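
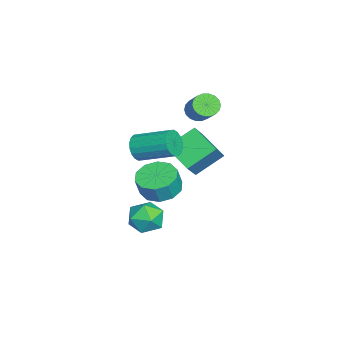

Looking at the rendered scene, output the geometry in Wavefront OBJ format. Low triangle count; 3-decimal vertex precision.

v 1.294 0.083 1.333
v 1.674 -0.247 1.89
v 2.086 1.468 2.623
v 1.706 1.797 2.067
v 1.908 -0.203 1.656
v 2.32 1.512 2.389
v 2.02 -0.102 1.358
v 2.432 1.612 2.091
v 1.989 0.035 1.055
v 2.401 1.749 1.789
v 1.82 0.181 0.808
v 2.232 1.896 1.541
v 1.547 0.308 0.664
v 1.959 2.023 1.397
v 1.223 0.39 0.653
v 1.635 2.105 1.386
v 0.914 0.412 0.777
v 1.326 2.127 1.51
v 0.68 0.368 1.011
v 1.092 2.083 1.744
v 0.568 0.268 1.309
v 0.98 1.982 2.042
v 0.599 0.131 1.611
v 1.011 1.845 2.345
v 0.768 -0.016 1.859
v 1.18 1.699 2.592
v 1.041 -0.143 2.003
v 1.453 1.572 2.736
v 1.365 -0.225 2.014
v 1.777 1.49 2.747
v 0.109 0.952 -4.135
v 1.088 1.12 -4.244
v 0.432 -0.46 -3.416
v 1.411 -0.292 -3.525
v 0.877 0.264 -2.89
v 0.677 1.136 -3.334
v 0.843 -0.476 -4.326
v 0.643 0.396 -4.77
v 1.541 0.237 -4.363
v 1.562 0.694 -3.475
v -0.042 -0.034 -4.185
v -0.021 0.423 -3.297
v 1.611 1.178 -1.079
v 2.377 1.825 -1.203
v 2.695 1.648 -0.165
v 1.929 1.002 -0.041
v 1.884 2.147 -0.997
v 2.201 1.971 0.041
v 1.287 2.1 -0.823
v 1.604 1.923 0.215
v 0.813 1.7 -0.746
v 1.13 1.523 0.292
v 0.645 1.101 -0.797
v 0.962 0.925 0.241
v 0.845 0.532 -0.955
v 1.163 0.355 0.083
v 1.339 0.209 -1.161
v 1.656 0.033 -0.123
v 1.936 0.257 -1.335
v 2.253 0.08 -0.297
v 2.41 0.657 -1.412
v 2.727 0.48 -0.374
v 2.578 1.255 -1.361
v 2.895 1.079 -0.323
v -0.978 2.429 -1.844
v -2.072 1.273 -1.167
v -1.697 3.68 -0.871
v -2.792 2.523 -0.194
v -0.048 2.157 -0.806
v -1.143 1 -0.129
v -0.768 3.407 0.167
v -1.862 2.251 0.844
v -2.925 2.286 1.425
v -2.438 1.961 1.08
v -1.327 2.49 2.149
v -1.815 2.814 2.495
v -2.443 2.234 0.949
v -1.332 2.763 2.019
v -2.543 2.517 0.913
v -1.432 3.046 1.982
v -2.719 2.754 0.978
v -1.608 3.283 2.048
v -2.935 2.899 1.132
v -1.825 3.428 2.201
v -3.15 2.922 1.344
v -2.04 3.451 2.413
v -3.321 2.819 1.572
v -2.21 3.348 2.641
v -3.413 2.61 1.771
v -2.302 3.139 2.84
v -3.408 2.337 1.901
v -2.297 2.866 2.971
v -3.308 2.054 1.938
v -2.197 2.583 3.007
v -3.132 1.817 1.872
v -2.021 2.346 2.942
v -2.915 1.672 1.719
v -1.805 2.201 2.788
v -2.7 1.649 1.507
v -1.59 2.178 2.576
v -2.53 1.752 1.279
v -1.419 2.281 2.348
f 2 1 5
f 2 5 3
f 3 5 6
f 3 6 4
f 5 1 7
f 5 7 6
f 6 7 8
f 6 8 4
f 7 1 9
f 7 9 8
f 8 9 10
f 8 10 4
f 9 1 11
f 9 11 10
f 10 11 12
f 10 12 4
f 11 1 13
f 11 13 12
f 12 13 14
f 12 14 4
f 13 1 15
f 13 15 14
f 14 15 16
f 14 16 4
f 15 1 17
f 15 17 16
f 16 17 18
f 16 18 4
f 17 1 19
f 17 19 18
f 18 19 20
f 18 20 4
f 19 1 21
f 19 21 20
f 20 21 22
f 20 22 4
f 21 1 23
f 21 23 22
f 22 23 24
f 22 24 4
f 23 1 25
f 23 25 24
f 24 25 26
f 24 26 4
f 25 1 27
f 25 27 26
f 26 27 28
f 26 28 4
f 27 1 29
f 27 29 28
f 28 29 30
f 28 30 4
f 29 1 2
f 29 2 30
f 30 2 3
f 30 3 4
f 31 42 36
f 31 36 32
f 31 32 38
f 31 38 41
f 31 41 42
f 32 36 40
f 36 42 35
f 42 41 33
f 41 38 37
f 38 32 39
f 34 40 35
f 34 35 33
f 34 33 37
f 34 37 39
f 34 39 40
f 35 40 36
f 33 35 42
f 37 33 41
f 39 37 38
f 40 39 32
f 44 43 47
f 44 47 45
f 45 47 48
f 45 48 46
f 47 43 49
f 47 49 48
f 48 49 50
f 48 50 46
f 49 43 51
f 49 51 50
f 50 51 52
f 50 52 46
f 51 43 53
f 51 53 52
f 52 53 54
f 52 54 46
f 53 43 55
f 53 55 54
f 54 55 56
f 54 56 46
f 55 43 57
f 55 57 56
f 56 57 58
f 56 58 46
f 57 43 59
f 57 59 58
f 58 59 60
f 58 60 46
f 59 43 61
f 59 61 60
f 60 61 62
f 60 62 46
f 61 43 63
f 61 63 62
f 62 63 64
f 62 64 46
f 63 43 44
f 63 44 64
f 64 44 45
f 64 45 46
f 66 68 65
f 69 66 65
f 65 68 67
f 67 69 65
f 66 72 68
f 70 66 69
f 70 72 66
f 68 72 67
f 71 69 67
f 67 72 71
f 71 70 69
f 72 70 71
f 74 73 77
f 74 77 75
f 75 77 78
f 75 78 76
f 77 73 79
f 77 79 78
f 78 79 80
f 78 80 76
f 79 73 81
f 79 81 80
f 80 81 82
f 80 82 76
f 81 73 83
f 81 83 82
f 82 83 84
f 82 84 76
f 83 73 85
f 83 85 84
f 84 85 86
f 84 86 76
f 85 73 87
f 85 87 86
f 86 87 88
f 86 88 76
f 87 73 89
f 87 89 88
f 88 89 90
f 88 90 76
f 89 73 91
f 89 91 90
f 90 91 92
f 90 92 76
f 91 73 93
f 91 93 92
f 92 93 94
f 92 94 76
f 93 73 95
f 93 95 94
f 94 95 96
f 94 96 76
f 95 73 97
f 95 97 96
f 96 97 98
f 96 98 76
f 97 73 99
f 97 99 98
f 98 99 100
f 98 100 76
f 99 73 101
f 99 101 100
f 100 101 102
f 100 102 76
f 101 73 74
f 101 74 102
f 102 74 75
f 102 75 76



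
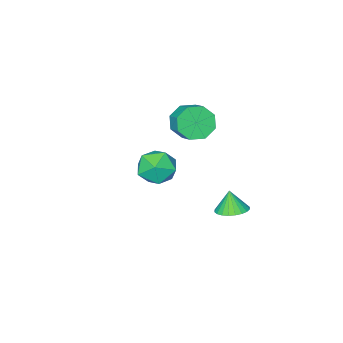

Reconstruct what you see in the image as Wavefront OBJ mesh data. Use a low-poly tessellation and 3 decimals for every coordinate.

v 2.94 1.223 2.637
v 3.465 1.595 1.779
v 4.435 0.645 3.301
v 4.96 1.017 2.443
v 4.528 1.702 3.146
v 3.604 2.059 2.736
v 4.296 0.181 2.344
v 3.372 0.538 1.934
v 4.303 0.951 1.598
v 4.447 1.891 2.094
v 3.453 0.349 2.986
v 3.597 1.289 3.482
v -1.99 -3.846 0.178
v -1.206 -4.38 0.629
v -0.867 -3.388 1.213
v -1.65 -2.854 0.762
v -0.988 -4.043 -0.068
v -0.649 -3.052 0.517
v -1.357 -3.591 -0.621
v -1.018 -2.6 -0.036
v -2.096 -3.289 -0.706
v -1.757 -2.297 -0.121
v -2.773 -3.312 -0.273
v -2.434 -2.32 0.311
v -2.991 -3.648 0.423
v -2.652 -2.657 1.008
v -2.622 -4.1 0.976
v -2.283 -3.109 1.561
v -1.883 -4.403 1.061
v -1.544 -3.411 1.646
v -1.375 0.22 -3.729
v -0.513 0.11 -3.694
v -1.465 -0.12 -2.571
v -0.542 0.435 -3.601
v -0.698 0.727 -3.527
v -0.957 0.942 -3.484
v -1.279 1.048 -3.479
v -1.617 1.027 -3.511
v -1.917 0.883 -3.577
v -2.135 0.638 -3.665
v -2.237 0.33 -3.764
v -2.208 0.005 -3.857
v -2.052 -0.288 -3.93
v -1.793 -0.503 -3.973
v -1.471 -0.608 -3.979
v -1.133 -0.587 -3.947
v -0.833 -0.443 -3.881
v -0.615 -0.199 -3.793
f 1 12 6
f 1 6 2
f 1 2 8
f 1 8 11
f 1 11 12
f 2 6 10
f 6 12 5
f 12 11 3
f 11 8 7
f 8 2 9
f 4 10 5
f 4 5 3
f 4 3 7
f 4 7 9
f 4 9 10
f 5 10 6
f 3 5 12
f 7 3 11
f 9 7 8
f 10 9 2
f 14 13 17
f 14 17 15
f 15 17 18
f 15 18 16
f 17 13 19
f 17 19 18
f 18 19 20
f 18 20 16
f 19 13 21
f 19 21 20
f 20 21 22
f 20 22 16
f 21 13 23
f 21 23 22
f 22 23 24
f 22 24 16
f 23 13 25
f 23 25 24
f 24 25 26
f 24 26 16
f 25 13 27
f 25 27 26
f 26 27 28
f 26 28 16
f 27 13 29
f 27 29 28
f 28 29 30
f 28 30 16
f 29 13 14
f 29 14 30
f 30 14 15
f 30 15 16
f 32 31 34
f 32 34 33
f 34 31 35
f 34 35 33
f 35 31 36
f 35 36 33
f 36 31 37
f 36 37 33
f 37 31 38
f 37 38 33
f 38 31 39
f 38 39 33
f 39 31 40
f 39 40 33
f 40 31 41
f 40 41 33
f 41 31 42
f 41 42 33
f 42 31 43
f 42 43 33
f 43 31 44
f 43 44 33
f 44 31 45
f 44 45 33
f 45 31 46
f 45 46 33
f 46 31 47
f 46 47 33
f 47 31 48
f 47 48 33
f 48 31 32
f 48 32 33



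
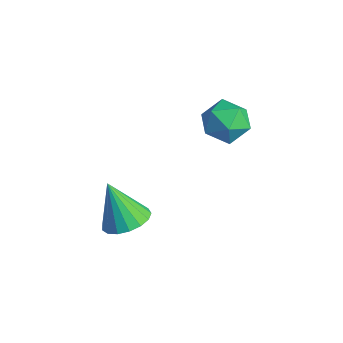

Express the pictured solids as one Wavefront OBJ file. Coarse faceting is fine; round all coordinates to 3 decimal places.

v -1.299 2.587 -0.368
v -0.296 2.101 -0.52
v -2.104 0.959 -0.48
v -1.101 0.473 -0.632
v -1.363 0.922 0.366
v -0.865 1.929 0.435
v -1.535 1.131 -1.435
v -1.037 2.138 -1.366
v -0.442 1.201 -1.18
v -0.335 1.072 -0.067
v -2.065 1.988 -0.933
v -1.958 1.859 0.18
v -1.402 -3.059 -4.738
v -0.49 -3.472 -4.39
v -2.278 -3.381 -2.822
v -0.447 -2.977 -4.287
v -0.622 -2.501 -4.287
v -0.976 -2.153 -4.391
v -1.428 -2.012 -4.573
v -1.874 -2.111 -4.794
v -2.212 -2.428 -5.001
v -2.365 -2.889 -5.149
v -2.297 -3.389 -5.202
v -2.024 -3.813 -5.148
v -1.609 -4.065 -5.001
v -1.147 -4.086 -4.793
v -0.743 -3.872 -4.573
f 1 12 6
f 1 6 2
f 1 2 8
f 1 8 11
f 1 11 12
f 2 6 10
f 6 12 5
f 12 11 3
f 11 8 7
f 8 2 9
f 4 10 5
f 4 5 3
f 4 3 7
f 4 7 9
f 4 9 10
f 5 10 6
f 3 5 12
f 7 3 11
f 9 7 8
f 10 9 2
f 14 13 16
f 14 16 15
f 16 13 17
f 16 17 15
f 17 13 18
f 17 18 15
f 18 13 19
f 18 19 15
f 19 13 20
f 19 20 15
f 20 13 21
f 20 21 15
f 21 13 22
f 21 22 15
f 22 13 23
f 22 23 15
f 23 13 24
f 23 24 15
f 24 13 25
f 24 25 15
f 25 13 26
f 25 26 15
f 26 13 27
f 26 27 15
f 27 13 14
f 27 14 15



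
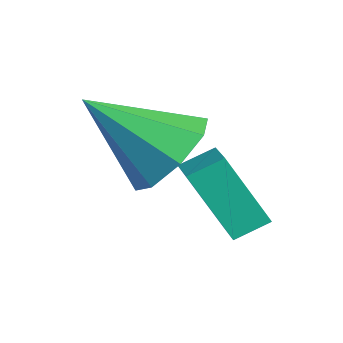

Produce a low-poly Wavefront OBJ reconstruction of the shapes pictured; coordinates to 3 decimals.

v -0.389 2.081 0.396
v 0.445 1.465 0.092
v -1.031 0.539 1.764
v 0.63 1.955 0.732
v 0.219 2.519 1.175
v -0.548 2.827 1.161
v -1.222 2.698 0.7
v -1.407 2.208 0.06
v -0.996 1.644 -0.383
v -0.229 1.336 -0.369
v 0.685 2.043 0.426
v 0.673 2.78 0.786
v -0.192 2.138 0.202
v -0.204 2.875 0.561
v 1.164 2.805 -1.121
v 1.152 3.542 -0.762
v 0.287 2.9 -1.346
v 0.275 3.637 -0.986
f 2 1 4
f 2 4 3
f 4 1 5
f 4 5 3
f 5 1 6
f 5 6 3
f 6 1 7
f 6 7 3
f 7 1 8
f 7 8 3
f 8 1 9
f 8 9 3
f 9 1 10
f 9 10 3
f 10 1 2
f 10 2 3
f 12 14 11
f 15 12 11
f 11 14 13
f 13 15 11
f 12 18 14
f 16 12 15
f 16 18 12
f 14 18 13
f 17 15 13
f 13 18 17
f 17 16 15
f 18 16 17



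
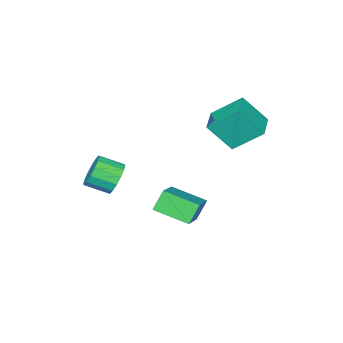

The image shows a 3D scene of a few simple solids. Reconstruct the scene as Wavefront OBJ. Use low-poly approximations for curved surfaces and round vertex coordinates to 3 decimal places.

v -0.012 -1.907 -2.73
v -0.693 -1.842 -1.684
v -0.71 -0.175 -3.292
v -1.391 -0.11 -2.246
v 1.611 -0.93 -1.734
v 0.93 -0.865 -0.688
v 0.913 0.802 -2.296
v 0.232 0.867 -1.25
v 2.625 -2.288 0.351
v 3.326 -2.086 -0.257
v 4.076 -3.071 0.281
v 3.375 -3.272 0.889
v 3.414 -1.804 0.136
v 4.164 -2.789 0.674
v 3.29 -1.652 0.587
v 4.04 -2.637 1.125
v 2.988 -1.67 0.975
v 3.739 -2.655 1.513
v 2.589 -1.853 1.195
v 3.339 -2.838 1.733
v 2.199 -2.153 1.19
v 2.95 -3.138 1.728
v 1.924 -2.489 0.959
v 2.674 -3.474 1.497
v 1.836 -2.771 0.566
v 2.586 -3.756 1.104
v 1.96 -2.923 0.115
v 2.71 -3.908 0.653
v 2.261 -2.905 -0.273
v 3.012 -3.89 0.265
v 2.661 -2.722 -0.493
v 3.411 -3.707 0.045
v 3.05 -2.422 -0.488
v 3.801 -3.407 0.05
v -3.094 0.228 1.864
v -3.909 1.539 3.167
v -1.859 1.059 1.801
v -2.674 2.37 3.103
v -2.346 -0.77 3.337
v -3.161 0.541 4.639
v -1.111 0.061 3.273
v -1.926 1.372 4.576
f 2 4 1
f 5 2 1
f 1 4 3
f 3 5 1
f 2 8 4
f 6 2 5
f 6 8 2
f 4 8 3
f 7 5 3
f 3 8 7
f 7 6 5
f 8 6 7
f 10 9 13
f 10 13 11
f 11 13 14
f 11 14 12
f 13 9 15
f 13 15 14
f 14 15 16
f 14 16 12
f 15 9 17
f 15 17 16
f 16 17 18
f 16 18 12
f 17 9 19
f 17 19 18
f 18 19 20
f 18 20 12
f 19 9 21
f 19 21 20
f 20 21 22
f 20 22 12
f 21 9 23
f 21 23 22
f 22 23 24
f 22 24 12
f 23 9 25
f 23 25 24
f 24 25 26
f 24 26 12
f 25 9 27
f 25 27 26
f 26 27 28
f 26 28 12
f 27 9 29
f 27 29 28
f 28 29 30
f 28 30 12
f 29 9 31
f 29 31 30
f 30 31 32
f 30 32 12
f 31 9 33
f 31 33 32
f 32 33 34
f 32 34 12
f 33 9 10
f 33 10 34
f 34 10 11
f 34 11 12
f 36 38 35
f 39 36 35
f 35 38 37
f 37 39 35
f 36 42 38
f 40 36 39
f 40 42 36
f 38 42 37
f 41 39 37
f 37 42 41
f 41 40 39
f 42 40 41



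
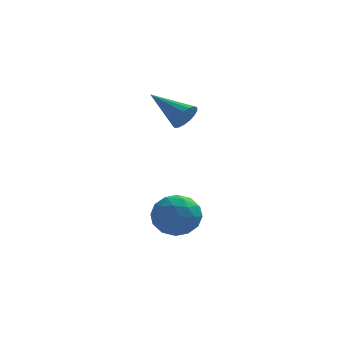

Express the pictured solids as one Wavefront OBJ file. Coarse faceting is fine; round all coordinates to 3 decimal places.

v 2.228 -0.11 -3.854
v 3.024 -0.257 -3.834
v 2.056 -0.903 -2.826
v 2.852 -1.05 -2.806
v 2.57 -0.317 -2.607
v 2.676 0.173 -3.242
v 2.404 -1.333 -3.418
v 2.51 -0.843 -4.053
v 3.133 -1.012 -3.564
v 3.235 -0.385 -3.063
v 1.845 -0.775 -3.597
v 1.947 -0.148 -3.096
v 2.641 -0.114 -3.934
v 2.439 -1.046 -2.726
v 2.273 -0.616 -2.609
v 2.741 -0.702 -2.597
v 2.437 0.139 -3.587
v 2.905 0.053 -3.575
v 2.638 0.017 -2.853
v 2.175 -1.213 -3.085
v 2.643 -1.299 -3.073
v 2.339 -0.458 -4.063
v 2.807 -0.544 -4.051
v 2.442 -1.177 -3.807
v 3.173 -0.644 -3.764
v 3.072 -1.11 -3.16
v 2.808 -1.277 -3.519
v 2.871 -0.988 -3.893
v 3.233 -0.275 -3.469
v 3.132 -0.741 -2.865
v 2.966 -0.311 -2.748
v 3.029 -0.023 -3.122
v 3.297 -0.719 -3.311
v 1.948 -0.419 -3.795
v 1.847 -0.885 -3.191
v 2.051 -1.137 -3.538
v 2.114 -0.849 -3.912
v 2.008 -0.05 -3.5
v 1.907 -0.516 -2.896
v 2.209 -0.172 -2.767
v 2.272 0.117 -3.141
v 1.783 -0.441 -3.349
v 2.821 0.56 0.217
v 3.079 0.526 0.667
v 1.799 1.36 0.863
v 3.172 0.731 0.56
v 3.184 0.897 0.375
v 3.113 0.985 0.153
v 2.976 0.976 -0.054
v 2.802 0.872 -0.199
v 2.633 0.696 -0.249
v 2.507 0.489 -0.192
v 2.453 0.298 -0.041
v 2.483 0.168 0.168
v 2.591 0.127 0.389
v 2.751 0.185 0.57
v 2.928 0.329 0.671
f 1 38 17
f 38 12 41
f 17 41 6
f 38 41 17
f 1 17 13
f 17 6 18
f 13 18 2
f 17 18 13
f 1 13 22
f 13 2 23
f 22 23 8
f 13 23 22
f 1 22 34
f 22 8 37
f 34 37 11
f 22 37 34
f 1 34 38
f 34 11 42
f 38 42 12
f 34 42 38
f 2 18 29
f 18 6 32
f 29 32 10
f 18 32 29
f 6 41 19
f 41 12 40
f 19 40 5
f 41 40 19
f 12 42 39
f 42 11 35
f 39 35 3
f 42 35 39
f 11 37 36
f 37 8 24
f 36 24 7
f 37 24 36
f 8 23 28
f 23 2 25
f 28 25 9
f 23 25 28
f 4 30 16
f 30 10 31
f 16 31 5
f 30 31 16
f 4 16 14
f 16 5 15
f 14 15 3
f 16 15 14
f 4 14 21
f 14 3 20
f 21 20 7
f 14 20 21
f 4 21 26
f 21 7 27
f 26 27 9
f 21 27 26
f 4 26 30
f 26 9 33
f 30 33 10
f 26 33 30
f 5 31 19
f 31 10 32
f 19 32 6
f 31 32 19
f 3 15 39
f 15 5 40
f 39 40 12
f 15 40 39
f 7 20 36
f 20 3 35
f 36 35 11
f 20 35 36
f 9 27 28
f 27 7 24
f 28 24 8
f 27 24 28
f 10 33 29
f 33 9 25
f 29 25 2
f 33 25 29
f 44 43 46
f 44 46 45
f 46 43 47
f 46 47 45
f 47 43 48
f 47 48 45
f 48 43 49
f 48 49 45
f 49 43 50
f 49 50 45
f 50 43 51
f 50 51 45
f 51 43 52
f 51 52 45
f 52 43 53
f 52 53 45
f 53 43 54
f 53 54 45
f 54 43 55
f 54 55 45
f 55 43 56
f 55 56 45
f 56 43 57
f 56 57 45
f 57 43 44
f 57 44 45



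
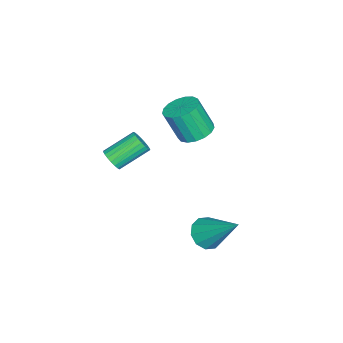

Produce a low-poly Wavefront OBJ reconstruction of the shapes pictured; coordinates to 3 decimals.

v -0.436 -4.059 -1.015
v -0.189 -3.633 -1.282
v -1.037 -2.635 -0.471
v -1.284 -3.061 -0.205
v -0.372 -3.676 -1.419
v -1.22 -2.679 -0.609
v -0.566 -3.786 -1.487
v -1.414 -2.788 -0.676
v -0.738 -3.943 -1.473
v -1.585 -2.945 -0.662
v -0.857 -4.12 -1.38
v -1.705 -3.122 -0.569
v -0.903 -4.287 -1.224
v -1.751 -3.289 -0.413
v -0.869 -4.414 -1.032
v -1.717 -3.416 -0.221
v -0.76 -4.479 -0.837
v -1.608 -3.482 -0.026
v -0.595 -4.472 -0.673
v -1.443 -3.475 0.138
v -0.402 -4.394 -0.568
v -1.25 -3.396 0.243
v -0.216 -4.257 -0.54
v -1.063 -3.26 0.27
v -0.067 -4.087 -0.595
v -0.915 -3.089 0.216
v 0.018 -3.911 -0.723
v -0.83 -2.913 0.088
v 0.024 -3.761 -0.901
v -0.824 -2.763 -0.09
v -0.049 -3.663 -1.098
v -0.897 -2.665 -0.288
v 1.708 0.705 -2.462
v 2.012 1.152 -3.011
v 2.292 2.155 -0.958
v 1.556 1.277 -2.955
v 1.158 1.184 -2.711
v 0.97 0.908 -2.372
v 1.064 0.554 -2.067
v 1.404 0.258 -1.914
v 1.859 0.133 -1.97
v 2.257 0.226 -2.214
v 2.445 0.502 -2.553
v 2.351 0.855 -2.857
v -1.677 -0.886 0.672
v -1.036 -1.308 0.446
v -0.942 -1.936 1.881
v -1.583 -1.514 2.108
v -0.888 -0.981 0.579
v -0.794 -1.609 2.015
v -0.921 -0.632 0.734
v -0.827 -1.26 2.169
v -1.127 -0.341 0.874
v -1.033 -0.969 2.31
v -1.459 -0.176 0.969
v -1.365 -0.804 2.404
v -1.841 -0.173 0.995
v -1.747 -0.801 2.431
v -2.185 -0.333 0.947
v -2.091 -0.961 2.383
v -2.413 -0.62 0.837
v -2.319 -1.248 2.272
v -2.473 -0.968 0.688
v -2.379 -1.596 2.124
v -2.35 -1.297 0.536
v -2.256 -1.925 1.972
v -2.073 -1.532 0.415
v -1.979 -2.16 1.851
v -1.705 -1.619 0.353
v -1.611 -2.247 1.789
v -1.331 -1.538 0.364
v -1.237 -2.166 1.8
f 2 1 5
f 2 5 3
f 3 5 6
f 3 6 4
f 5 1 7
f 5 7 6
f 6 7 8
f 6 8 4
f 7 1 9
f 7 9 8
f 8 9 10
f 8 10 4
f 9 1 11
f 9 11 10
f 10 11 12
f 10 12 4
f 11 1 13
f 11 13 12
f 12 13 14
f 12 14 4
f 13 1 15
f 13 15 14
f 14 15 16
f 14 16 4
f 15 1 17
f 15 17 16
f 16 17 18
f 16 18 4
f 17 1 19
f 17 19 18
f 18 19 20
f 18 20 4
f 19 1 21
f 19 21 20
f 20 21 22
f 20 22 4
f 21 1 23
f 21 23 22
f 22 23 24
f 22 24 4
f 23 1 25
f 23 25 24
f 24 25 26
f 24 26 4
f 25 1 27
f 25 27 26
f 26 27 28
f 26 28 4
f 27 1 29
f 27 29 28
f 28 29 30
f 28 30 4
f 29 1 31
f 29 31 30
f 30 31 32
f 30 32 4
f 31 1 2
f 31 2 32
f 32 2 3
f 32 3 4
f 34 33 36
f 34 36 35
f 36 33 37
f 36 37 35
f 37 33 38
f 37 38 35
f 38 33 39
f 38 39 35
f 39 33 40
f 39 40 35
f 40 33 41
f 40 41 35
f 41 33 42
f 41 42 35
f 42 33 43
f 42 43 35
f 43 33 44
f 43 44 35
f 44 33 34
f 44 34 35
f 46 45 49
f 46 49 47
f 47 49 50
f 47 50 48
f 49 45 51
f 49 51 50
f 50 51 52
f 50 52 48
f 51 45 53
f 51 53 52
f 52 53 54
f 52 54 48
f 53 45 55
f 53 55 54
f 54 55 56
f 54 56 48
f 55 45 57
f 55 57 56
f 56 57 58
f 56 58 48
f 57 45 59
f 57 59 58
f 58 59 60
f 58 60 48
f 59 45 61
f 59 61 60
f 60 61 62
f 60 62 48
f 61 45 63
f 61 63 62
f 62 63 64
f 62 64 48
f 63 45 65
f 63 65 64
f 64 65 66
f 64 66 48
f 65 45 67
f 65 67 66
f 66 67 68
f 66 68 48
f 67 45 69
f 67 69 68
f 68 69 70
f 68 70 48
f 69 45 71
f 69 71 70
f 70 71 72
f 70 72 48
f 71 45 46
f 71 46 72
f 72 46 47
f 72 47 48



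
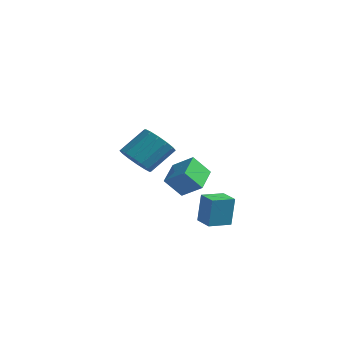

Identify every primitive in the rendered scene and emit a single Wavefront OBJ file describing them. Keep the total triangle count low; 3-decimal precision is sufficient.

v 1.204 -0.144 -1.68
v 1.286 0.039 0.059
v 1.653 1.089 -1.83
v 1.734 1.271 -0.091
v 2.266 -0.531 -1.689
v 2.347 -0.349 0.05
v 2.714 0.701 -1.839
v 2.796 0.884 -0.1
v -2.761 1.801 -0.545
v -1.529 2.029 0.28
v -3.411 3.254 0.024
v -2.179 3.482 0.849
v -2.141 2.518 -1.669
v -0.909 2.746 -0.844
v -2.791 3.971 -1.1
v -1.559 4.199 -0.275
v 0.12 -3.572 3.142
v 1.001 -4.073 3.326
v 1.481 -2.789 4.523
v 0.6 -2.288 4.338
v 1.113 -3.741 2.924
v 1.593 -2.456 4.121
v 0.958 -3.363 2.581
v 1.438 -2.079 3.778
v 0.579 -3.042 2.388
v 1.059 -1.757 3.584
v 0.077 -2.862 2.397
v 0.557 -1.578 3.593
v -0.413 -2.873 2.605
v 0.067 -1.589 3.802
v -0.761 -3.071 2.957
v -0.281 -1.787 4.154
v -0.873 -3.404 3.359
v -0.393 -2.119 4.556
v -0.718 -3.781 3.702
v -0.238 -2.497 4.899
v -0.339 -4.103 3.896
v 0.141 -2.818 5.092
v 0.163 -4.282 3.887
v 0.643 -2.998 5.083
v 0.653 -4.271 3.678
v 1.133 -2.987 4.875
f 2 4 1
f 5 2 1
f 1 4 3
f 3 5 1
f 2 8 4
f 6 2 5
f 6 8 2
f 4 8 3
f 7 5 3
f 3 8 7
f 7 6 5
f 8 6 7
f 10 12 9
f 13 10 9
f 9 12 11
f 11 13 9
f 10 16 12
f 14 10 13
f 14 16 10
f 12 16 11
f 15 13 11
f 11 16 15
f 15 14 13
f 16 14 15
f 18 17 21
f 18 21 19
f 19 21 22
f 19 22 20
f 21 17 23
f 21 23 22
f 22 23 24
f 22 24 20
f 23 17 25
f 23 25 24
f 24 25 26
f 24 26 20
f 25 17 27
f 25 27 26
f 26 27 28
f 26 28 20
f 27 17 29
f 27 29 28
f 28 29 30
f 28 30 20
f 29 17 31
f 29 31 30
f 30 31 32
f 30 32 20
f 31 17 33
f 31 33 32
f 32 33 34
f 32 34 20
f 33 17 35
f 33 35 34
f 34 35 36
f 34 36 20
f 35 17 37
f 35 37 36
f 36 37 38
f 36 38 20
f 37 17 39
f 37 39 38
f 38 39 40
f 38 40 20
f 39 17 41
f 39 41 40
f 40 41 42
f 40 42 20
f 41 17 18
f 41 18 42
f 42 18 19
f 42 19 20



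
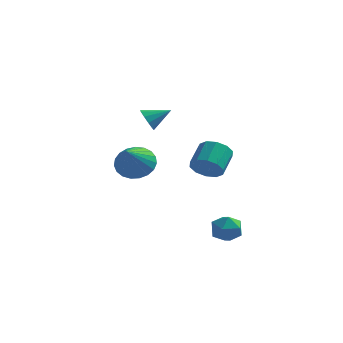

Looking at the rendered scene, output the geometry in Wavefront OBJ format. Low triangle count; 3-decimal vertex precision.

v -0.568 1.112 3.001
v -0.42 1.352 2.518
v 0.248 1.568 3.479
v -0.636 1.567 2.682
v -0.826 1.608 2.968
v -0.918 1.459 3.267
v -0.876 1.178 3.464
v -0.716 0.871 3.485
v -0.5 0.657 3.321
v -0.31 0.616 3.034
v -0.218 0.764 2.735
v -0.26 1.046 2.538
v 1.39 2.434 0.252
v 1.941 2.159 0.625
v 1.981 3.15 1.3
v 1.43 3.426 0.928
v 2.108 2.386 0.281
v 2.147 3.378 0.956
v 2.001 2.633 -0.074
v 2.04 3.624 0.601
v 1.66 2.803 -0.304
v 1.7 3.794 0.371
v 1.217 2.833 -0.322
v 1.256 3.824 0.353
v 0.839 2.71 -0.12
v 0.879 3.701 0.555
v 0.673 2.482 0.224
v 0.712 3.474 0.899
v 0.78 2.236 0.579
v 0.819 3.227 1.254
v 1.12 2.066 0.809
v 1.16 3.057 1.484
v 1.564 2.036 0.827
v 1.603 3.027 1.502
v 3.025 0.689 -2.097
v 3.466 0.514 -1.577
v 2.674 -0.394 -2.163
v 3.115 -0.569 -1.643
v 2.553 -0.165 -1.508
v 2.771 0.504 -1.467
v 3.369 -0.384 -2.273
v 3.587 0.285 -2.232
v 3.679 -0.149 -1.685
v 3.174 -0.014 -1.212
v 2.966 0.134 -2.528
v 2.461 0.269 -2.055
v -1.946 3.259 -0.138
v -1.447 3.747 0.397
v -1.774 1.881 0.958
v -1.782 3.81 0.528
v -2.146 3.777 0.544
v -2.476 3.655 0.442
v -2.714 3.464 0.24
v -2.819 3.238 -0.028
v -2.773 3.016 -0.315
v -2.584 2.835 -0.571
v -2.285 2.728 -0.753
v -1.927 2.713 -0.828
v -1.573 2.792 -0.784
v -1.283 2.952 -0.628
v -1.107 3.165 -0.388
v -1.077 3.395 -0.104
v -1.197 3.601 0.173
f 2 1 4
f 2 4 3
f 4 1 5
f 4 5 3
f 5 1 6
f 5 6 3
f 6 1 7
f 6 7 3
f 7 1 8
f 7 8 3
f 8 1 9
f 8 9 3
f 9 1 10
f 9 10 3
f 10 1 11
f 10 11 3
f 11 1 12
f 11 12 3
f 12 1 2
f 12 2 3
f 14 13 17
f 14 17 15
f 15 17 18
f 15 18 16
f 17 13 19
f 17 19 18
f 18 19 20
f 18 20 16
f 19 13 21
f 19 21 20
f 20 21 22
f 20 22 16
f 21 13 23
f 21 23 22
f 22 23 24
f 22 24 16
f 23 13 25
f 23 25 24
f 24 25 26
f 24 26 16
f 25 13 27
f 25 27 26
f 26 27 28
f 26 28 16
f 27 13 29
f 27 29 28
f 28 29 30
f 28 30 16
f 29 13 31
f 29 31 30
f 30 31 32
f 30 32 16
f 31 13 33
f 31 33 32
f 32 33 34
f 32 34 16
f 33 13 14
f 33 14 34
f 34 14 15
f 34 15 16
f 35 46 40
f 35 40 36
f 35 36 42
f 35 42 45
f 35 45 46
f 36 40 44
f 40 46 39
f 46 45 37
f 45 42 41
f 42 36 43
f 38 44 39
f 38 39 37
f 38 37 41
f 38 41 43
f 38 43 44
f 39 44 40
f 37 39 46
f 41 37 45
f 43 41 42
f 44 43 36
f 48 47 50
f 48 50 49
f 50 47 51
f 50 51 49
f 51 47 52
f 51 52 49
f 52 47 53
f 52 53 49
f 53 47 54
f 53 54 49
f 54 47 55
f 54 55 49
f 55 47 56
f 55 56 49
f 56 47 57
f 56 57 49
f 57 47 58
f 57 58 49
f 58 47 59
f 58 59 49
f 59 47 60
f 59 60 49
f 60 47 61
f 60 61 49
f 61 47 62
f 61 62 49
f 62 47 63
f 62 63 49
f 63 47 48
f 63 48 49



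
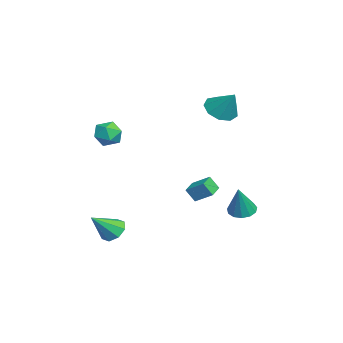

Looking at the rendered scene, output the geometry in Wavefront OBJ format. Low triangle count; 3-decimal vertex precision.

v 3.584 -3.028 -3.948
v 4.205 -3.231 -4.506
v 4.356 -4.172 -2.672
v 4.361 -2.711 -4.134
v 4.062 -2.376 -3.653
v 3.482 -2.423 -3.344
v 2.962 -2.824 -3.389
v 2.806 -3.344 -3.761
v 3.106 -3.679 -4.243
v 3.685 -3.632 -4.551
v -2.432 4.113 -4.893
v -1.638 4.074 -5.246
v -1.588 3.847 -2.967
v -1.721 4.547 -5.145
v -2.03 4.881 -4.963
v -2.467 4.972 -4.76
v -2.893 4.789 -4.598
v -3.172 4.392 -4.531
v -3.216 3.906 -4.578
v -3.012 3.486 -4.726
v -2.623 3.264 -4.926
v -2.174 3.312 -5.117
v -1.807 3.614 -5.236
v -0.384 1.763 -2.847
v -0.463 1.245 -2.031
v 0.059 2.73 -2.191
v -0.021 2.212 -1.374
v 0.641 1.388 -2.986
v 0.561 0.87 -2.169
v 1.083 2.355 -2.329
v 1.004 1.837 -1.513
v -2.498 -2.827 0.355
v -1.784 -3.347 0.773
v -3.576 -3.653 1.167
v -2.862 -4.173 1.585
v -2.973 -3.228 1.81
v -2.307 -2.718 1.308
v -3.053 -4.282 0.632
v -2.387 -3.772 0.13
v -2.127 -4.247 0.945
v -2.078 -3.595 1.672
v -3.282 -3.405 0.268
v -3.233 -2.753 0.995
v -3.476 2.893 2.639
v -2.816 3.407 1.941
v -2.604 3.647 4.021
v -3.412 3.83 2.087
v -4.038 3.815 2.491
v -4.402 3.368 2.964
v -4.332 2.699 3.286
v -3.863 2.121 3.304
v -3.212 1.903 3.012
v -2.685 2.149 2.545
v -2.529 2.743 2.122
f 2 1 4
f 2 4 3
f 4 1 5
f 4 5 3
f 5 1 6
f 5 6 3
f 6 1 7
f 6 7 3
f 7 1 8
f 7 8 3
f 8 1 9
f 8 9 3
f 9 1 10
f 9 10 3
f 10 1 2
f 10 2 3
f 12 11 14
f 12 14 13
f 14 11 15
f 14 15 13
f 15 11 16
f 15 16 13
f 16 11 17
f 16 17 13
f 17 11 18
f 17 18 13
f 18 11 19
f 18 19 13
f 19 11 20
f 19 20 13
f 20 11 21
f 20 21 13
f 21 11 22
f 21 22 13
f 22 11 23
f 22 23 13
f 23 11 12
f 23 12 13
f 25 27 24
f 28 25 24
f 24 27 26
f 26 28 24
f 25 31 27
f 29 25 28
f 29 31 25
f 27 31 26
f 30 28 26
f 26 31 30
f 30 29 28
f 31 29 30
f 32 43 37
f 32 37 33
f 32 33 39
f 32 39 42
f 32 42 43
f 33 37 41
f 37 43 36
f 43 42 34
f 42 39 38
f 39 33 40
f 35 41 36
f 35 36 34
f 35 34 38
f 35 38 40
f 35 40 41
f 36 41 37
f 34 36 43
f 38 34 42
f 40 38 39
f 41 40 33
f 45 44 47
f 45 47 46
f 47 44 48
f 47 48 46
f 48 44 49
f 48 49 46
f 49 44 50
f 49 50 46
f 50 44 51
f 50 51 46
f 51 44 52
f 51 52 46
f 52 44 53
f 52 53 46
f 53 44 54
f 53 54 46
f 54 44 45
f 54 45 46



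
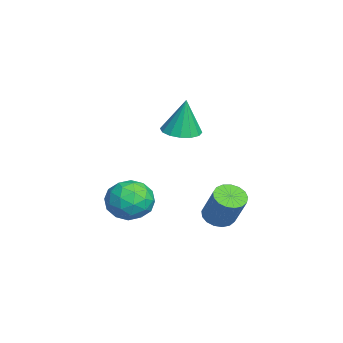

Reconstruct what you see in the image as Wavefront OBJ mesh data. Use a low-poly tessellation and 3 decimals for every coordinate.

v -0.223 -2.489 -2.534
v 0.493 -2.283 -1.705
v 1.047 -3.437 -3.395
v 1.763 -3.231 -2.566
v 0.89 -3.902 -2.394
v 0.105 -3.316 -1.862
v 1.435 -2.404 -3.238
v 0.65 -1.818 -2.706
v 1.518 -2.23 -2.14
v 1.18 -3.156 -1.618
v 0.36 -2.564 -3.482
v 0.022 -3.49 -2.96
v 0.023 -2.303 -2.044
v 1.517 -3.417 -3.056
v 1.003 -3.811 -2.955
v 1.424 -3.69 -2.467
v -0.205 -2.91 -2.137
v 0.216 -2.789 -1.649
v 0.449 -3.74 -2.054
v 1.324 -2.931 -3.451
v 1.745 -2.81 -2.963
v 0.116 -2.03 -2.633
v 0.537 -1.909 -2.145
v 1.091 -1.98 -3.046
v 1.046 -2.151 -1.812
v 1.793 -2.708 -2.318
v 1.601 -2.222 -2.713
v 1.139 -1.878 -2.401
v 0.848 -2.695 -1.506
v 1.595 -3.252 -2.012
v 1.082 -3.646 -1.911
v 0.62 -3.302 -1.598
v 1.451 -2.664 -1.761
v -0.055 -2.468 -3.088
v 0.692 -3.025 -3.594
v 0.92 -2.418 -3.502
v 0.458 -2.074 -3.189
v -0.253 -3.012 -2.782
v 0.494 -3.569 -3.288
v 0.401 -3.842 -2.699
v -0.061 -3.498 -2.387
v 0.089 -3.056 -3.339
v -0.537 0.902 -4.149
v -0.06 1.344 -4.541
v 0.815 1.781 -2.983
v 0.337 1.338 -2.591
v -0.332 1.568 -4.451
v 0.543 2.005 -2.893
v -0.652 1.639 -4.292
v 0.223 2.076 -2.733
v -0.945 1.541 -4.1
v -0.07 1.978 -2.541
v -1.144 1.297 -3.919
v -0.27 1.734 -2.361
v -1.205 0.962 -3.791
v -0.33 1.399 -2.233
v -1.113 0.613 -3.745
v -0.238 1.05 -2.187
v -0.889 0.33 -3.792
v -0.014 0.767 -2.233
v -0.584 0.178 -3.92
v 0.291 0.615 -2.362
v -0.269 0.192 -4.101
v 0.606 0.629 -2.543
v -0.015 0.369 -4.293
v 0.86 0.805 -2.735
v 0.119 0.667 -4.452
v 0.994 1.104 -2.893
v 0.103 1.019 -4.542
v 0.978 1.456 -2.983
v -1.139 -0.665 0.627
v -0.642 0.065 0.516
v -1.041 -0.455 2.433
v -1.077 0.216 0.521
v -1.528 0.132 0.555
v -1.875 -0.166 0.609
v -2.025 -0.598 0.667
v -1.937 -1.048 0.715
v -1.635 -1.395 0.739
v -1.201 -1.547 0.734
v -0.749 -1.462 0.699
v -0.402 -1.164 0.646
v -0.252 -0.732 0.588
v -0.34 -0.283 0.54
f 1 38 17
f 38 12 41
f 17 41 6
f 38 41 17
f 1 17 13
f 17 6 18
f 13 18 2
f 17 18 13
f 1 13 22
f 13 2 23
f 22 23 8
f 13 23 22
f 1 22 34
f 22 8 37
f 34 37 11
f 22 37 34
f 1 34 38
f 34 11 42
f 38 42 12
f 34 42 38
f 2 18 29
f 18 6 32
f 29 32 10
f 18 32 29
f 6 41 19
f 41 12 40
f 19 40 5
f 41 40 19
f 12 42 39
f 42 11 35
f 39 35 3
f 42 35 39
f 11 37 36
f 37 8 24
f 36 24 7
f 37 24 36
f 8 23 28
f 23 2 25
f 28 25 9
f 23 25 28
f 4 30 16
f 30 10 31
f 16 31 5
f 30 31 16
f 4 16 14
f 16 5 15
f 14 15 3
f 16 15 14
f 4 14 21
f 14 3 20
f 21 20 7
f 14 20 21
f 4 21 26
f 21 7 27
f 26 27 9
f 21 27 26
f 4 26 30
f 26 9 33
f 30 33 10
f 26 33 30
f 5 31 19
f 31 10 32
f 19 32 6
f 31 32 19
f 3 15 39
f 15 5 40
f 39 40 12
f 15 40 39
f 7 20 36
f 20 3 35
f 36 35 11
f 20 35 36
f 9 27 28
f 27 7 24
f 28 24 8
f 27 24 28
f 10 33 29
f 33 9 25
f 29 25 2
f 33 25 29
f 44 43 47
f 44 47 45
f 45 47 48
f 45 48 46
f 47 43 49
f 47 49 48
f 48 49 50
f 48 50 46
f 49 43 51
f 49 51 50
f 50 51 52
f 50 52 46
f 51 43 53
f 51 53 52
f 52 53 54
f 52 54 46
f 53 43 55
f 53 55 54
f 54 55 56
f 54 56 46
f 55 43 57
f 55 57 56
f 56 57 58
f 56 58 46
f 57 43 59
f 57 59 58
f 58 59 60
f 58 60 46
f 59 43 61
f 59 61 60
f 60 61 62
f 60 62 46
f 61 43 63
f 61 63 62
f 62 63 64
f 62 64 46
f 63 43 65
f 63 65 64
f 64 65 66
f 64 66 46
f 65 43 67
f 65 67 66
f 66 67 68
f 66 68 46
f 67 43 69
f 67 69 68
f 68 69 70
f 68 70 46
f 69 43 44
f 69 44 70
f 70 44 45
f 70 45 46
f 72 71 74
f 72 74 73
f 74 71 75
f 74 75 73
f 75 71 76
f 75 76 73
f 76 71 77
f 76 77 73
f 77 71 78
f 77 78 73
f 78 71 79
f 78 79 73
f 79 71 80
f 79 80 73
f 80 71 81
f 80 81 73
f 81 71 82
f 81 82 73
f 82 71 83
f 82 83 73
f 83 71 84
f 83 84 73
f 84 71 72
f 84 72 73



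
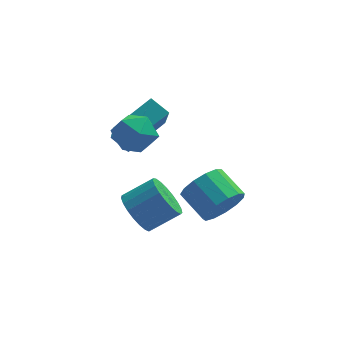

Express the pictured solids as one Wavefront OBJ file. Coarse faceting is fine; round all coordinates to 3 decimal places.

v -0.352 -1.807 -3.192
v 0.071 -1.356 -3.978
v 1.315 -1.122 -3.174
v 0.892 -1.573 -2.388
v -0.114 -1.037 -3.785
v 1.13 -0.803 -2.98
v -0.34 -0.852 -3.489
v 0.904 -0.618 -2.685
v -0.568 -0.832 -3.142
v 0.676 -0.598 -2.337
v -0.759 -0.981 -2.803
v 0.485 -0.746 -1.999
v -0.879 -1.272 -2.532
v 0.365 -1.038 -1.728
v -0.909 -1.656 -2.375
v 0.336 -1.422 -1.571
v -0.842 -2.066 -2.359
v 0.403 -1.832 -1.555
v -0.69 -2.431 -2.488
v 0.554 -2.197 -1.683
v -0.48 -2.689 -2.738
v 0.764 -2.454 -1.933
v -0.248 -2.794 -3.066
v 0.997 -2.559 -2.262
v -0.034 -2.728 -3.417
v 1.211 -2.494 -2.612
v 0.125 -2.503 -3.728
v 1.37 -2.269 -2.924
v 0.202 -2.158 -3.947
v 1.446 -1.924 -3.143
v 0.182 -1.752 -4.035
v 1.427 -1.518 -3.231
v -0.57 -0.241 -0.732
v -0.47 -1.456 0.777
v -1.241 0.293 -0.258
v -1.141 -0.922 1.251
v 0.921 0.902 0.089
v 1.021 -0.313 1.598
v 0.25 1.436 0.563
v 0.35 0.221 2.072
v 2.927 -3.53 -1.502
v 3.47 -3.609 -0.678
v 2.676 -2.568 -0.055
v 2.133 -2.49 -0.878
v 3.722 -3.227 -0.996
v 2.928 -2.186 -0.373
v 3.722 -2.94 -1.475
v 2.927 -1.899 -0.852
v 3.469 -2.842 -1.962
v 2.675 -1.801 -1.339
v 3.044 -2.961 -2.303
v 2.25 -1.92 -1.68
v 2.582 -3.262 -2.39
v 1.788 -2.221 -1.767
v 2.23 -3.648 -2.194
v 1.436 -2.607 -1.571
v 2.099 -3.996 -1.779
v 1.305 -2.955 -1.156
v 2.231 -4.197 -1.275
v 1.437 -3.156 -0.652
v 2.584 -4.186 -0.844
v 1.79 -3.145 -0.221
v 3.046 -3.967 -0.621
v 2.252 -2.926 0.002
v -0.527 -1.09 1.064
v 0.153 -1.786 0.796
v -0.853 -1.934 2.424
v -0.173 -2.63 2.156
v 0.13 -1.706 2.427
v 0.332 -1.185 1.586
v -1.032 -2.535 1.634
v -0.83 -2.014 0.793
v -0.159 -2.679 1.148
v 0.559 -2.167 1.638
v -1.259 -1.553 1.582
v -0.541 -1.041 2.072
f 2 1 5
f 2 5 3
f 3 5 6
f 3 6 4
f 5 1 7
f 5 7 6
f 6 7 8
f 6 8 4
f 7 1 9
f 7 9 8
f 8 9 10
f 8 10 4
f 9 1 11
f 9 11 10
f 10 11 12
f 10 12 4
f 11 1 13
f 11 13 12
f 12 13 14
f 12 14 4
f 13 1 15
f 13 15 14
f 14 15 16
f 14 16 4
f 15 1 17
f 15 17 16
f 16 17 18
f 16 18 4
f 17 1 19
f 17 19 18
f 18 19 20
f 18 20 4
f 19 1 21
f 19 21 20
f 20 21 22
f 20 22 4
f 21 1 23
f 21 23 22
f 22 23 24
f 22 24 4
f 23 1 25
f 23 25 24
f 24 25 26
f 24 26 4
f 25 1 27
f 25 27 26
f 26 27 28
f 26 28 4
f 27 1 29
f 27 29 28
f 28 29 30
f 28 30 4
f 29 1 31
f 29 31 30
f 30 31 32
f 30 32 4
f 31 1 2
f 31 2 32
f 32 2 3
f 32 3 4
f 34 36 33
f 37 34 33
f 33 36 35
f 35 37 33
f 34 40 36
f 38 34 37
f 38 40 34
f 36 40 35
f 39 37 35
f 35 40 39
f 39 38 37
f 40 38 39
f 42 41 45
f 42 45 43
f 43 45 46
f 43 46 44
f 45 41 47
f 45 47 46
f 46 47 48
f 46 48 44
f 47 41 49
f 47 49 48
f 48 49 50
f 48 50 44
f 49 41 51
f 49 51 50
f 50 51 52
f 50 52 44
f 51 41 53
f 51 53 52
f 52 53 54
f 52 54 44
f 53 41 55
f 53 55 54
f 54 55 56
f 54 56 44
f 55 41 57
f 55 57 56
f 56 57 58
f 56 58 44
f 57 41 59
f 57 59 58
f 58 59 60
f 58 60 44
f 59 41 61
f 59 61 60
f 60 61 62
f 60 62 44
f 61 41 63
f 61 63 62
f 62 63 64
f 62 64 44
f 63 41 42
f 63 42 64
f 64 42 43
f 64 43 44
f 65 76 70
f 65 70 66
f 65 66 72
f 65 72 75
f 65 75 76
f 66 70 74
f 70 76 69
f 76 75 67
f 75 72 71
f 72 66 73
f 68 74 69
f 68 69 67
f 68 67 71
f 68 71 73
f 68 73 74
f 69 74 70
f 67 69 76
f 71 67 75
f 73 71 72
f 74 73 66



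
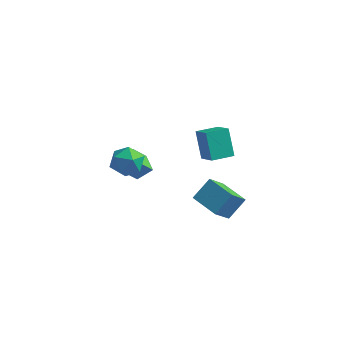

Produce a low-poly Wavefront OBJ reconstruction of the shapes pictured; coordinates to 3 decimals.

v 1.385 0.614 2.797
v 0.705 1.334 4.324
v 2.263 1.648 2.701
v 1.583 2.368 4.228
v 2.317 -0.108 3.552
v 1.637 0.612 5.079
v 3.195 0.926 3.456
v 2.515 1.646 4.983
v -3.017 -0.379 1.55
v -1.942 -0.245 1.575
v -2.918 -1.435 2.945
v -1.843 -1.301 2.97
v -2.498 -0.476 3.221
v -2.559 0.177 2.359
v -2.301 -1.857 2.161
v -2.362 -1.204 1.299
v -1.5 -1.159 1.953
v -1.622 -0.305 2.608
v -3.238 -1.375 1.912
v -3.36 -0.521 2.567
v -4.036 1.897 -1.563
v -3.288 2.421 -0.848
v -4.896 2.801 -1.324
v -4.148 3.325 -0.609
v -3.552 2.635 -2.611
v -2.804 3.159 -1.896
v -4.412 3.539 -2.372
v -3.664 4.063 -1.657
v 2.238 -0.539 0.214
v 1.927 -1.689 1.468
v 2.779 0.438 1.244
v 2.468 -0.712 2.499
v 3.852 -1.208 0.001
v 3.541 -2.358 1.256
v 4.393 -0.231 1.032
v 4.082 -1.381 2.286
f 2 4 1
f 5 2 1
f 1 4 3
f 3 5 1
f 2 8 4
f 6 2 5
f 6 8 2
f 4 8 3
f 7 5 3
f 3 8 7
f 7 6 5
f 8 6 7
f 9 20 14
f 9 14 10
f 9 10 16
f 9 16 19
f 9 19 20
f 10 14 18
f 14 20 13
f 20 19 11
f 19 16 15
f 16 10 17
f 12 18 13
f 12 13 11
f 12 11 15
f 12 15 17
f 12 17 18
f 13 18 14
f 11 13 20
f 15 11 19
f 17 15 16
f 18 17 10
f 22 24 21
f 25 22 21
f 21 24 23
f 23 25 21
f 22 28 24
f 26 22 25
f 26 28 22
f 24 28 23
f 27 25 23
f 23 28 27
f 27 26 25
f 28 26 27
f 30 32 29
f 33 30 29
f 29 32 31
f 31 33 29
f 30 36 32
f 34 30 33
f 34 36 30
f 32 36 31
f 35 33 31
f 31 36 35
f 35 34 33
f 36 34 35



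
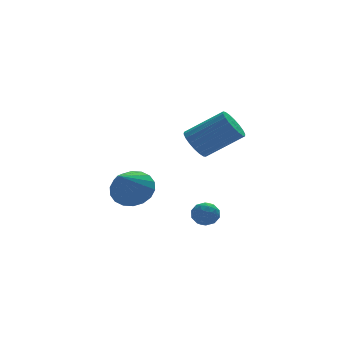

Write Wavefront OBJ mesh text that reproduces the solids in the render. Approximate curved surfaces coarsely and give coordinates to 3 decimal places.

v -0.164 2.926 -2.942
v 0.436 2.726 -2.712
v -0.156 2.114 -3.668
v 0.444 1.914 -3.438
v -0.104 1.844 -3.053
v -0.108 2.346 -2.605
v 0.388 2.494 -3.775
v 0.384 2.996 -3.327
v 0.778 2.459 -3.227
v 0.474 2.058 -2.781
v -0.194 2.782 -3.599
v -0.498 2.381 -3.153
v 0.136 2.897 -2.763
v 0.144 1.943 -3.617
v -0.177 1.902 -3.39
v 0.175 1.784 -3.255
v -0.185 2.674 -2.7
v 0.168 2.556 -2.565
v -0.149 2.038 -2.766
v 0.112 2.284 -3.815
v 0.465 2.166 -3.68
v 0.105 3.056 -3.125
v 0.457 2.938 -2.99
v 0.429 2.802 -3.614
v 0.689 2.623 -2.931
v 0.693 2.146 -3.358
v 0.661 2.487 -3.556
v 0.658 2.782 -3.292
v 0.51 2.387 -2.669
v 0.515 1.91 -3.096
v 0.193 1.869 -2.869
v 0.19 2.163 -2.606
v 0.711 2.23 -2.972
v -0.235 2.93 -3.284
v -0.23 2.453 -3.711
v 0.09 2.677 -3.774
v 0.087 2.971 -3.511
v -0.413 2.694 -3.022
v -0.409 2.217 -3.449
v -0.378 2.058 -3.088
v -0.381 2.353 -2.824
v -0.431 2.61 -3.408
v -0.749 1.315 1.479
v -0.27 1.278 0.84
v 1.267 0.747 2.021
v 0.789 0.785 2.661
v -0.235 1.616 0.945
v 1.303 1.085 2.127
v -0.301 1.895 1.157
v 1.236 1.364 2.338
v -0.456 2.058 1.432
v 1.081 1.528 2.614
v -0.669 2.075 1.717
v 0.868 1.544 2.898
v -0.898 1.941 1.955
v 0.639 1.411 3.136
v -1.097 1.683 2.098
v 0.44 1.153 3.28
v -1.227 1.353 2.119
v 0.31 0.822 3.3
v -1.263 1.015 2.013
v 0.275 0.484 3.195
v -1.196 0.736 1.802
v 0.341 0.205 2.983
v -1.041 0.572 1.526
v 0.496 0.042 2.708
v -0.828 0.556 1.242
v 0.709 0.025 2.423
v -0.599 0.689 1.004
v 0.938 0.159 2.185
v -0.4 0.947 0.86
v 1.137 0.417 2.042
v -2.563 4.252 -2.024
v -1.737 3.623 -1.964
v -3.597 3.028 -0.636
v -1.655 3.932 -1.63
v -1.753 4.306 -1.374
v -2.012 4.668 -1.247
v -2.379 4.948 -1.274
v -2.783 5.09 -1.449
v -3.144 5.066 -1.739
v -3.389 4.881 -2.085
v -3.471 4.571 -2.419
v -3.373 4.198 -2.675
v -3.115 3.836 -2.802
v -2.747 3.556 -2.775
v -2.343 3.414 -2.599
v -1.983 3.437 -2.31
f 1 38 17
f 38 12 41
f 17 41 6
f 38 41 17
f 1 17 13
f 17 6 18
f 13 18 2
f 17 18 13
f 1 13 22
f 13 2 23
f 22 23 8
f 13 23 22
f 1 22 34
f 22 8 37
f 34 37 11
f 22 37 34
f 1 34 38
f 34 11 42
f 38 42 12
f 34 42 38
f 2 18 29
f 18 6 32
f 29 32 10
f 18 32 29
f 6 41 19
f 41 12 40
f 19 40 5
f 41 40 19
f 12 42 39
f 42 11 35
f 39 35 3
f 42 35 39
f 11 37 36
f 37 8 24
f 36 24 7
f 37 24 36
f 8 23 28
f 23 2 25
f 28 25 9
f 23 25 28
f 4 30 16
f 30 10 31
f 16 31 5
f 30 31 16
f 4 16 14
f 16 5 15
f 14 15 3
f 16 15 14
f 4 14 21
f 14 3 20
f 21 20 7
f 14 20 21
f 4 21 26
f 21 7 27
f 26 27 9
f 21 27 26
f 4 26 30
f 26 9 33
f 30 33 10
f 26 33 30
f 5 31 19
f 31 10 32
f 19 32 6
f 31 32 19
f 3 15 39
f 15 5 40
f 39 40 12
f 15 40 39
f 7 20 36
f 20 3 35
f 36 35 11
f 20 35 36
f 9 27 28
f 27 7 24
f 28 24 8
f 27 24 28
f 10 33 29
f 33 9 25
f 29 25 2
f 33 25 29
f 44 43 47
f 44 47 45
f 45 47 48
f 45 48 46
f 47 43 49
f 47 49 48
f 48 49 50
f 48 50 46
f 49 43 51
f 49 51 50
f 50 51 52
f 50 52 46
f 51 43 53
f 51 53 52
f 52 53 54
f 52 54 46
f 53 43 55
f 53 55 54
f 54 55 56
f 54 56 46
f 55 43 57
f 55 57 56
f 56 57 58
f 56 58 46
f 57 43 59
f 57 59 58
f 58 59 60
f 58 60 46
f 59 43 61
f 59 61 60
f 60 61 62
f 60 62 46
f 61 43 63
f 61 63 62
f 62 63 64
f 62 64 46
f 63 43 65
f 63 65 64
f 64 65 66
f 64 66 46
f 65 43 67
f 65 67 66
f 66 67 68
f 66 68 46
f 67 43 69
f 67 69 68
f 68 69 70
f 68 70 46
f 69 43 71
f 69 71 70
f 70 71 72
f 70 72 46
f 71 43 44
f 71 44 72
f 72 44 45
f 72 45 46
f 74 73 76
f 74 76 75
f 76 73 77
f 76 77 75
f 77 73 78
f 77 78 75
f 78 73 79
f 78 79 75
f 79 73 80
f 79 80 75
f 80 73 81
f 80 81 75
f 81 73 82
f 81 82 75
f 82 73 83
f 82 83 75
f 83 73 84
f 83 84 75
f 84 73 85
f 84 85 75
f 85 73 86
f 85 86 75
f 86 73 87
f 86 87 75
f 87 73 88
f 87 88 75
f 88 73 74
f 88 74 75



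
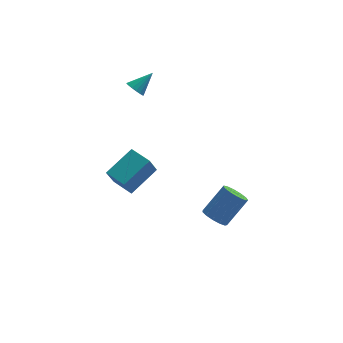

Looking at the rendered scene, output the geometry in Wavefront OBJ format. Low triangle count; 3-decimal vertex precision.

v -1.989 3.407 3.408
v -1.591 2.921 3.242
v -0.931 3.953 4.352
v -1.524 3.145 3.037
v -1.563 3.43 2.917
v -1.701 3.709 2.91
v -1.904 3.919 3.016
v -2.127 4.012 3.213
v -2.318 3.966 3.454
v -2.434 3.792 3.684
v -2.448 3.53 3.851
v -2.357 3.24 3.917
v -2.182 2.988 3.866
v -1.962 2.832 3.71
v -1.749 2.808 3.485
v -2.725 -4.453 0.99
v -3.15 -5.096 2.335
v -3.615 -3.444 1.191
v -4.04 -4.087 2.536
v -1.28 -3.373 1.964
v -1.705 -4.016 3.309
v -2.17 -2.364 2.165
v -2.595 -3.007 3.51
v 2.131 -1.276 -4.442
v 2.748 -1.147 -5.012
v 4.006 -0.435 -3.488
v 3.389 -0.564 -2.918
v 2.495 -0.741 -4.993
v 3.753 -0.029 -3.469
v 2.127 -0.505 -4.799
v 3.384 0.208 -3.275
v 1.759 -0.513 -4.491
v 3.017 0.199 -2.968
v 1.51 -0.764 -4.168
v 2.768 -0.052 -2.645
v 1.458 -1.178 -3.932
v 2.716 -0.465 -2.409
v 1.62 -1.622 -3.858
v 2.878 -0.91 -2.334
v 1.944 -1.957 -3.969
v 3.202 -1.245 -2.445
v 2.327 -2.076 -4.23
v 3.585 -1.363 -2.707
v 2.648 -1.94 -4.558
v 3.906 -1.228 -3.035
v 2.805 -1.594 -4.85
v 4.063 -0.882 -3.326
f 2 1 4
f 2 4 3
f 4 1 5
f 4 5 3
f 5 1 6
f 5 6 3
f 6 1 7
f 6 7 3
f 7 1 8
f 7 8 3
f 8 1 9
f 8 9 3
f 9 1 10
f 9 10 3
f 10 1 11
f 10 11 3
f 11 1 12
f 11 12 3
f 12 1 13
f 12 13 3
f 13 1 14
f 13 14 3
f 14 1 15
f 14 15 3
f 15 1 2
f 15 2 3
f 17 19 16
f 20 17 16
f 16 19 18
f 18 20 16
f 17 23 19
f 21 17 20
f 21 23 17
f 19 23 18
f 22 20 18
f 18 23 22
f 22 21 20
f 23 21 22
f 25 24 28
f 25 28 26
f 26 28 29
f 26 29 27
f 28 24 30
f 28 30 29
f 29 30 31
f 29 31 27
f 30 24 32
f 30 32 31
f 31 32 33
f 31 33 27
f 32 24 34
f 32 34 33
f 33 34 35
f 33 35 27
f 34 24 36
f 34 36 35
f 35 36 37
f 35 37 27
f 36 24 38
f 36 38 37
f 37 38 39
f 37 39 27
f 38 24 40
f 38 40 39
f 39 40 41
f 39 41 27
f 40 24 42
f 40 42 41
f 41 42 43
f 41 43 27
f 42 24 44
f 42 44 43
f 43 44 45
f 43 45 27
f 44 24 46
f 44 46 45
f 45 46 47
f 45 47 27
f 46 24 25
f 46 25 47
f 47 25 26
f 47 26 27



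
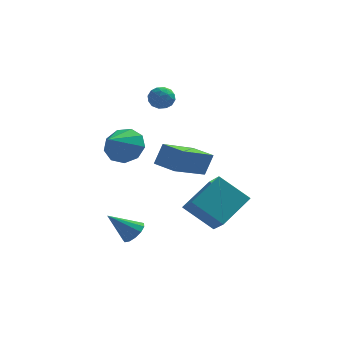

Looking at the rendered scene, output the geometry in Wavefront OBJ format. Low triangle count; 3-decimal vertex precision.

v 0.983 -0.948 -4.386
v 1.497 -1.898 -3.61
v -0.405 -0.751 -3.225
v 0.109 -1.701 -2.45
v 2.011 0.421 -3.39
v 2.525 -0.529 -2.615
v 0.623 0.618 -2.23
v 1.137 -0.332 -1.454
v -0.455 -3.113 -0.013
v -0.123 -2.8 1.01
v -1.397 -2.425 0.083
v -1.065 -2.113 1.106
v 0.645 -1.487 -0.866
v 0.977 -1.175 0.157
v -0.297 -0.8 -0.77
v 0.035 -0.487 0.253
v -3.252 1.514 -0.598
v -2.566 0.946 -1.075
v -3.748 0.146 0.318
v -2.288 1.225 -0.508
v -2.461 1.639 0.018
v -3.004 1.995 0.255
v -3.663 2.126 0.093
v -4.129 1.97 -0.392
v -4.185 1.601 -0.974
v -3.804 1.192 -1.379
v -3.165 0.933 -1.419
v -1.806 4.207 1.667
v -1.453 3.798 2.068
v -2.267 3.342 1.192
v -1.914 2.933 1.593
v -2.404 3.315 1.85
v -2.12 3.849 2.144
v -1.6 3.291 1.116
v -1.316 3.825 1.41
v -1.326 3.232 1.727
v -1.822 3.247 2.181
v -1.898 3.893 1.079
v -2.394 3.908 1.533
v -1.589 4.078 1.91
v -2.131 3.062 1.35
v -2.419 3.286 1.502
v -2.211 3.046 1.737
v -1.981 4.108 1.954
v -1.773 3.868 2.19
v -2.333 3.584 2.061
v -1.947 3.272 1.07
v -1.739 3.032 1.306
v -1.509 4.094 1.523
v -1.301 3.854 1.758
v -1.387 3.556 1.199
v -1.307 3.505 1.945
v -1.577 2.997 1.665
v -1.393 3.207 1.385
v -1.226 3.521 1.558
v -1.599 3.514 2.211
v -1.869 3.006 1.932
v -2.158 3.23 2.083
v -1.99 3.544 2.256
v -1.524 3.181 2.011
v -1.851 4.134 1.328
v -2.121 3.626 1.049
v -1.73 3.596 1.004
v -1.562 3.91 1.177
v -2.143 4.143 1.595
v -2.413 3.635 1.315
v -2.494 3.619 1.702
v -2.327 3.933 1.875
v -2.196 3.959 1.249
v -2.414 -1.509 -4.509
v -2.027 -1.986 -4.242
v -3.506 -1.791 -3.431
v -1.936 -1.665 -4.066
v -1.997 -1.294 -4.03
v -2.19 -0.992 -4.147
v -2.454 -0.853 -4.378
v -2.706 -0.923 -4.651
v -2.864 -1.179 -4.879
v -2.88 -1.539 -4.989
v -2.748 -1.891 -4.947
v -2.509 -2.12 -4.766
v -2.241 -2.156 -4.503
f 2 4 1
f 5 2 1
f 1 4 3
f 3 5 1
f 2 8 4
f 6 2 5
f 6 8 2
f 4 8 3
f 7 5 3
f 3 8 7
f 7 6 5
f 8 6 7
f 10 12 9
f 13 10 9
f 9 12 11
f 11 13 9
f 10 16 12
f 14 10 13
f 14 16 10
f 12 16 11
f 15 13 11
f 11 16 15
f 15 14 13
f 16 14 15
f 18 17 20
f 18 20 19
f 20 17 21
f 20 21 19
f 21 17 22
f 21 22 19
f 22 17 23
f 22 23 19
f 23 17 24
f 23 24 19
f 24 17 25
f 24 25 19
f 25 17 26
f 25 26 19
f 26 17 27
f 26 27 19
f 27 17 18
f 27 18 19
f 28 65 44
f 65 39 68
f 44 68 33
f 65 68 44
f 28 44 40
f 44 33 45
f 40 45 29
f 44 45 40
f 28 40 49
f 40 29 50
f 49 50 35
f 40 50 49
f 28 49 61
f 49 35 64
f 61 64 38
f 49 64 61
f 28 61 65
f 61 38 69
f 65 69 39
f 61 69 65
f 29 45 56
f 45 33 59
f 56 59 37
f 45 59 56
f 33 68 46
f 68 39 67
f 46 67 32
f 68 67 46
f 39 69 66
f 69 38 62
f 66 62 30
f 69 62 66
f 38 64 63
f 64 35 51
f 63 51 34
f 64 51 63
f 35 50 55
f 50 29 52
f 55 52 36
f 50 52 55
f 31 57 43
f 57 37 58
f 43 58 32
f 57 58 43
f 31 43 41
f 43 32 42
f 41 42 30
f 43 42 41
f 31 41 48
f 41 30 47
f 48 47 34
f 41 47 48
f 31 48 53
f 48 34 54
f 53 54 36
f 48 54 53
f 31 53 57
f 53 36 60
f 57 60 37
f 53 60 57
f 32 58 46
f 58 37 59
f 46 59 33
f 58 59 46
f 30 42 66
f 42 32 67
f 66 67 39
f 42 67 66
f 34 47 63
f 47 30 62
f 63 62 38
f 47 62 63
f 36 54 55
f 54 34 51
f 55 51 35
f 54 51 55
f 37 60 56
f 60 36 52
f 56 52 29
f 60 52 56
f 71 70 73
f 71 73 72
f 73 70 74
f 73 74 72
f 74 70 75
f 74 75 72
f 75 70 76
f 75 76 72
f 76 70 77
f 76 77 72
f 77 70 78
f 77 78 72
f 78 70 79
f 78 79 72
f 79 70 80
f 79 80 72
f 80 70 81
f 80 81 72
f 81 70 82
f 81 82 72
f 82 70 71
f 82 71 72



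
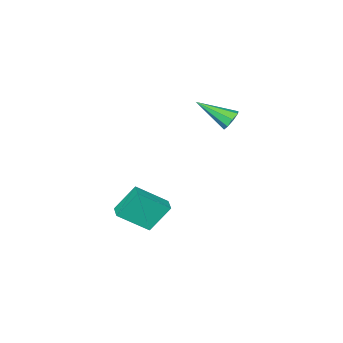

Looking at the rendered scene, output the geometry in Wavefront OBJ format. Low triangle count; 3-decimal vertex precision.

v 1.964 0.226 -3.17
v 1.048 0.802 -1.719
v 0.671 1.22 -4.38
v -0.244 1.795 -2.928
v 2.464 0.925 -3.132
v 1.549 1.5 -1.68
v 1.172 1.918 -4.341
v 0.256 2.494 -2.89
v -2.565 3.808 2.756
v -2.074 3.799 2.315
v -1.635 2.312 3.824
v -1.988 4.122 2.693
v -2.24 4.262 3.108
v -2.683 4.135 3.317
v -3.056 3.817 3.196
v -3.142 3.494 2.818
v -2.89 3.354 2.403
v -2.447 3.48 2.195
f 2 4 1
f 5 2 1
f 1 4 3
f 3 5 1
f 2 8 4
f 6 2 5
f 6 8 2
f 4 8 3
f 7 5 3
f 3 8 7
f 7 6 5
f 8 6 7
f 10 9 12
f 10 12 11
f 12 9 13
f 12 13 11
f 13 9 14
f 13 14 11
f 14 9 15
f 14 15 11
f 15 9 16
f 15 16 11
f 16 9 17
f 16 17 11
f 17 9 18
f 17 18 11
f 18 9 10
f 18 10 11



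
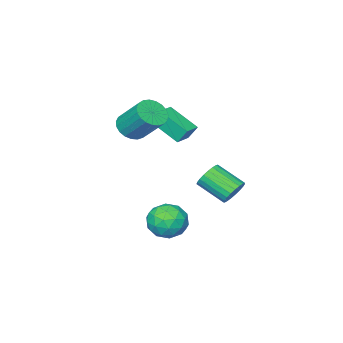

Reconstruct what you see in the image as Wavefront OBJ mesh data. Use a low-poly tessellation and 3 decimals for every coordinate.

v -0.263 1.265 -1.724
v 0.072 1.817 -2.709
v 1.508 0.603 -1.491
v 1.843 1.155 -2.476
v 1.56 1.78 -1.519
v 0.465 2.189 -1.663
v 1.115 0.231 -2.537
v 0.02 0.64 -2.681
v 0.924 1.177 -3.211
v 1.199 2.134 -2.583
v 0.381 0.286 -1.617
v 0.656 1.243 -0.989
v -0.251 1.599 -2.237
v 1.831 0.821 -1.963
v 1.665 1.188 -1.401
v 1.862 1.512 -1.98
v -0.02 1.818 -1.622
v 0.177 2.142 -2.201
v 1.051 2.12 -1.502
v 1.403 0.278 -1.999
v 1.6 0.602 -2.578
v -0.282 0.908 -2.22
v -0.085 1.232 -2.799
v 0.529 0.3 -2.698
v 0.447 1.547 -3.111
v 1.488 1.158 -2.974
v 1.06 0.616 -3.01
v 0.416 0.856 -3.095
v 0.608 2.11 -2.742
v 1.65 1.721 -2.605
v 1.483 2.088 -2.042
v 0.839 2.329 -2.127
v 1.109 1.734 -3.037
v -0.07 0.699 -1.595
v 0.972 0.31 -1.458
v 0.741 0.091 -2.073
v 0.097 0.332 -2.158
v 0.092 1.262 -1.226
v 1.133 0.873 -1.089
v 1.164 1.564 -1.105
v 0.52 1.804 -1.19
v 0.471 0.686 -1.163
v -1.825 3.362 -0.09
v -1.444 3.828 0.481
v -0.954 2.324 1.381
v -1.335 1.858 0.81
v -1.762 3.802 0.611
v -1.272 2.298 1.511
v -2.092 3.7 0.62
v -1.602 2.196 1.52
v -2.375 3.539 0.506
v -1.885 2.035 1.406
v -2.564 3.348 0.289
v -2.073 1.844 1.189
v -2.624 3.159 0.006
v -2.134 1.655 0.906
v -2.547 3.005 -0.293
v -2.056 1.501 0.607
v -2.344 2.913 -0.557
v -1.854 1.409 0.343
v -2.052 2.899 -0.74
v -1.562 1.395 0.16
v -1.721 2.965 -0.811
v -1.23 1.461 0.089
v -1.407 3.099 -0.757
v -0.917 1.595 0.143
v -1.166 3.279 -0.588
v -0.676 1.775 0.312
v -1.039 3.473 -0.333
v -0.549 1.969 0.567
v -1.048 3.648 -0.035
v -0.558 2.144 0.865
v -1.191 3.774 0.253
v -0.701 2.27 1.153
v -2.198 -2.749 3.021
v -2.443 -2.277 3.892
v -2.602 -1.06 1.991
v -2.848 -0.588 2.861
v -1.172 -2.432 3.139
v -1.418 -1.96 4.009
v -1.577 -0.743 2.108
v -1.822 -0.271 2.979
v 0.154 -2.363 3.209
v 0.574 -2.937 3.824
v 0.406 -1.45 5.326
v -0.014 -0.877 4.711
v 0.878 -2.747 3.669
v 0.711 -1.26 5.171
v 1.057 -2.49 3.435
v 0.89 -1.003 4.937
v 1.08 -2.212 3.162
v 0.913 -0.725 4.664
v 0.943 -1.959 2.897
v 0.775 -0.472 4.399
v 0.669 -1.777 2.686
v 0.502 -0.29 4.188
v 0.306 -1.696 2.565
v 0.139 -0.209 4.067
v -0.083 -1.73 2.556
v -0.25 -0.243 4.058
v -0.431 -1.874 2.659
v -0.599 -0.387 4.161
v -0.678 -2.103 2.858
v -0.846 -0.616 4.36
v -0.782 -2.376 3.117
v -0.949 -0.889 4.619
v -0.723 -2.648 3.393
v -0.891 -1.161 4.894
v -0.513 -2.87 3.636
v -0.681 -1.383 5.138
v -0.188 -3.005 3.806
v -0.355 -1.518 5.308
v 0.197 -3.028 3.872
v 0.029 -1.542 5.374
f 1 38 17
f 38 12 41
f 17 41 6
f 38 41 17
f 1 17 13
f 17 6 18
f 13 18 2
f 17 18 13
f 1 13 22
f 13 2 23
f 22 23 8
f 13 23 22
f 1 22 34
f 22 8 37
f 34 37 11
f 22 37 34
f 1 34 38
f 34 11 42
f 38 42 12
f 34 42 38
f 2 18 29
f 18 6 32
f 29 32 10
f 18 32 29
f 6 41 19
f 41 12 40
f 19 40 5
f 41 40 19
f 12 42 39
f 42 11 35
f 39 35 3
f 42 35 39
f 11 37 36
f 37 8 24
f 36 24 7
f 37 24 36
f 8 23 28
f 23 2 25
f 28 25 9
f 23 25 28
f 4 30 16
f 30 10 31
f 16 31 5
f 30 31 16
f 4 16 14
f 16 5 15
f 14 15 3
f 16 15 14
f 4 14 21
f 14 3 20
f 21 20 7
f 14 20 21
f 4 21 26
f 21 7 27
f 26 27 9
f 21 27 26
f 4 26 30
f 26 9 33
f 30 33 10
f 26 33 30
f 5 31 19
f 31 10 32
f 19 32 6
f 31 32 19
f 3 15 39
f 15 5 40
f 39 40 12
f 15 40 39
f 7 20 36
f 20 3 35
f 36 35 11
f 20 35 36
f 9 27 28
f 27 7 24
f 28 24 8
f 27 24 28
f 10 33 29
f 33 9 25
f 29 25 2
f 33 25 29
f 44 43 47
f 44 47 45
f 45 47 48
f 45 48 46
f 47 43 49
f 47 49 48
f 48 49 50
f 48 50 46
f 49 43 51
f 49 51 50
f 50 51 52
f 50 52 46
f 51 43 53
f 51 53 52
f 52 53 54
f 52 54 46
f 53 43 55
f 53 55 54
f 54 55 56
f 54 56 46
f 55 43 57
f 55 57 56
f 56 57 58
f 56 58 46
f 57 43 59
f 57 59 58
f 58 59 60
f 58 60 46
f 59 43 61
f 59 61 60
f 60 61 62
f 60 62 46
f 61 43 63
f 61 63 62
f 62 63 64
f 62 64 46
f 63 43 65
f 63 65 64
f 64 65 66
f 64 66 46
f 65 43 67
f 65 67 66
f 66 67 68
f 66 68 46
f 67 43 69
f 67 69 68
f 68 69 70
f 68 70 46
f 69 43 71
f 69 71 70
f 70 71 72
f 70 72 46
f 71 43 73
f 71 73 72
f 72 73 74
f 72 74 46
f 73 43 44
f 73 44 74
f 74 44 45
f 74 45 46
f 76 78 75
f 79 76 75
f 75 78 77
f 77 79 75
f 76 82 78
f 80 76 79
f 80 82 76
f 78 82 77
f 81 79 77
f 77 82 81
f 81 80 79
f 82 80 81
f 84 83 87
f 84 87 85
f 85 87 88
f 85 88 86
f 87 83 89
f 87 89 88
f 88 89 90
f 88 90 86
f 89 83 91
f 89 91 90
f 90 91 92
f 90 92 86
f 91 83 93
f 91 93 92
f 92 93 94
f 92 94 86
f 93 83 95
f 93 95 94
f 94 95 96
f 94 96 86
f 95 83 97
f 95 97 96
f 96 97 98
f 96 98 86
f 97 83 99
f 97 99 98
f 98 99 100
f 98 100 86
f 99 83 101
f 99 101 100
f 100 101 102
f 100 102 86
f 101 83 103
f 101 103 102
f 102 103 104
f 102 104 86
f 103 83 105
f 103 105 104
f 104 105 106
f 104 106 86
f 105 83 107
f 105 107 106
f 106 107 108
f 106 108 86
f 107 83 109
f 107 109 108
f 108 109 110
f 108 110 86
f 109 83 111
f 109 111 110
f 110 111 112
f 110 112 86
f 111 83 113
f 111 113 112
f 112 113 114
f 112 114 86
f 113 83 84
f 113 84 114
f 114 84 85
f 114 85 86



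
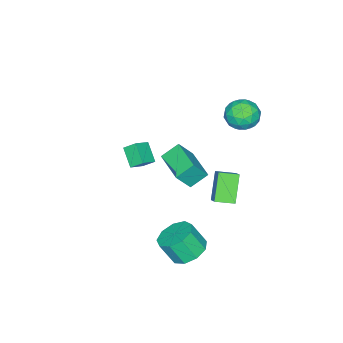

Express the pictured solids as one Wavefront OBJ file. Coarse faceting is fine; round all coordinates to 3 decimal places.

v -2.117 -4.537 -1.592
v -2.335 -3.859 -1.025
v -1.525 -3.659 -2.414
v -1.743 -2.981 -1.847
v -1.157 -4.679 -1.053
v -1.375 -4.001 -0.486
v -0.565 -3.801 -1.875
v -0.783 -3.123 -1.308
v 0.056 3.084 -0.711
v -1.013 2.632 0.653
v 0.657 3.681 -0.041
v -0.411 3.23 1.322
v 0.691 2.21 -0.502
v -0.377 1.759 0.861
v 1.293 2.808 0.167
v 0.224 2.356 1.531
v -3.78 1.651 4.202
v -3.23 2.534 4.235
v -2.65 0.986 3.145
v -2.1 1.869 3.178
v -2.153 1.257 4.018
v -2.852 1.668 4.672
v -3.028 1.852 2.708
v -3.727 2.263 3.362
v -2.765 2.658 3.312
v -2.224 2.29 4.122
v -3.656 1.23 3.258
v -3.115 0.862 4.068
v -3.604 2.151 4.311
v -2.276 1.369 3.069
v -2.307 1.009 3.562
v -1.984 1.528 3.582
v -3.382 1.642 4.568
v -3.058 2.161 4.588
v -2.426 1.41 4.46
v -2.822 1.359 2.792
v -2.498 1.878 2.812
v -3.896 1.992 3.798
v -3.573 2.511 3.818
v -3.454 2.11 2.92
v -3.007 2.743 3.788
v -2.343 2.352 3.167
v -2.889 2.342 2.891
v -3.3 2.584 3.275
v -2.689 2.526 4.264
v -2.025 2.136 3.643
v -2.057 1.776 4.137
v -2.467 2.017 4.521
v -2.416 2.6 3.722
v -3.855 1.384 3.737
v -3.191 0.994 3.116
v -3.413 1.503 2.859
v -3.823 1.744 3.243
v -3.537 1.168 4.213
v -2.873 0.777 3.592
v -2.58 0.936 4.105
v -2.991 1.178 4.489
v -3.464 0.92 3.658
v 0.691 1.069 2.794
v 1.401 0.663 3.918
v 1.754 2.702 2.714
v 2.464 2.296 3.838
v 1.476 0.524 2.102
v 2.186 0.118 3.226
v 2.539 2.157 2.022
v 3.249 1.751 3.146
v 2.403 2.018 -3.599
v 3.412 2.401 -3.611
v 3.707 1.666 -2.313
v 2.697 1.282 -2.301
v 2.969 2.867 -3.246
v 3.264 2.131 -1.949
v 2.261 2.935 -3.047
v 2.556 2.2 -1.749
v 1.619 2.574 -3.105
v 1.914 1.839 -1.808
v 1.344 1.953 -3.395
v 1.639 1.218 -2.098
v 1.564 1.362 -3.78
v 1.859 0.627 -2.483
v 2.176 1.078 -4.08
v 2.471 0.342 -2.783
v 2.895 1.233 -4.155
v 3.189 0.498 -2.857
v 3.383 1.756 -3.969
v 3.677 1.021 -2.672
f 2 4 1
f 5 2 1
f 1 4 3
f 3 5 1
f 2 8 4
f 6 2 5
f 6 8 2
f 4 8 3
f 7 5 3
f 3 8 7
f 7 6 5
f 8 6 7
f 10 12 9
f 13 10 9
f 9 12 11
f 11 13 9
f 10 16 12
f 14 10 13
f 14 16 10
f 12 16 11
f 15 13 11
f 11 16 15
f 15 14 13
f 16 14 15
f 17 54 33
f 54 28 57
f 33 57 22
f 54 57 33
f 17 33 29
f 33 22 34
f 29 34 18
f 33 34 29
f 17 29 38
f 29 18 39
f 38 39 24
f 29 39 38
f 17 38 50
f 38 24 53
f 50 53 27
f 38 53 50
f 17 50 54
f 50 27 58
f 54 58 28
f 50 58 54
f 18 34 45
f 34 22 48
f 45 48 26
f 34 48 45
f 22 57 35
f 57 28 56
f 35 56 21
f 57 56 35
f 28 58 55
f 58 27 51
f 55 51 19
f 58 51 55
f 27 53 52
f 53 24 40
f 52 40 23
f 53 40 52
f 24 39 44
f 39 18 41
f 44 41 25
f 39 41 44
f 20 46 32
f 46 26 47
f 32 47 21
f 46 47 32
f 20 32 30
f 32 21 31
f 30 31 19
f 32 31 30
f 20 30 37
f 30 19 36
f 37 36 23
f 30 36 37
f 20 37 42
f 37 23 43
f 42 43 25
f 37 43 42
f 20 42 46
f 42 25 49
f 46 49 26
f 42 49 46
f 21 47 35
f 47 26 48
f 35 48 22
f 47 48 35
f 19 31 55
f 31 21 56
f 55 56 28
f 31 56 55
f 23 36 52
f 36 19 51
f 52 51 27
f 36 51 52
f 25 43 44
f 43 23 40
f 44 40 24
f 43 40 44
f 26 49 45
f 49 25 41
f 45 41 18
f 49 41 45
f 60 62 59
f 63 60 59
f 59 62 61
f 61 63 59
f 60 66 62
f 64 60 63
f 64 66 60
f 62 66 61
f 65 63 61
f 61 66 65
f 65 64 63
f 66 64 65
f 68 67 71
f 68 71 69
f 69 71 72
f 69 72 70
f 71 67 73
f 71 73 72
f 72 73 74
f 72 74 70
f 73 67 75
f 73 75 74
f 74 75 76
f 74 76 70
f 75 67 77
f 75 77 76
f 76 77 78
f 76 78 70
f 77 67 79
f 77 79 78
f 78 79 80
f 78 80 70
f 79 67 81
f 79 81 80
f 80 81 82
f 80 82 70
f 81 67 83
f 81 83 82
f 82 83 84
f 82 84 70
f 83 67 85
f 83 85 84
f 84 85 86
f 84 86 70
f 85 67 68
f 85 68 86
f 86 68 69
f 86 69 70



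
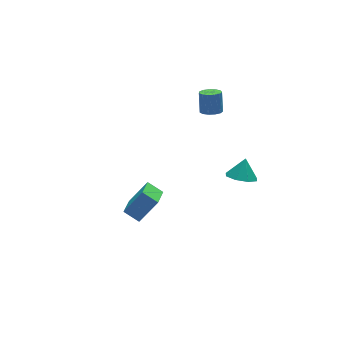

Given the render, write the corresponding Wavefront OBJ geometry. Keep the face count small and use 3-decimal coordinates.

v 3.127 1.731 1.625
v 3.61 2.022 1.394
v 3.817 2.56 2.503
v 3.333 2.269 2.735
v 3.34 2.229 1.344
v 3.547 2.766 2.454
v 3.002 2.277 1.384
v 3.209 2.815 2.493
v 2.703 2.152 1.5
v 2.91 2.69 2.609
v 2.539 1.894 1.656
v 2.746 2.431 2.765
v 2.562 1.583 1.802
v 2.769 2.121 2.912
v 2.763 1.32 1.892
v 2.97 1.858 3.002
v 3.08 1.187 1.898
v 3.287 1.725 3.007
v 3.412 1.227 1.816
v 3.619 1.765 2.926
v 3.653 1.427 1.675
v 3.86 1.965 2.784
v 3.727 1.723 1.517
v 3.934 2.261 2.626
v 3.269 -1.491 -1.176
v 3.865 -1.05 -1.65
v 3.731 -1.049 -0.184
v 3.302 -0.694 -1.547
v 2.72 -0.805 -1.226
v 2.46 -1.318 -0.876
v 2.674 -1.933 -0.702
v 3.236 -2.288 -0.805
v 3.818 -2.177 -1.126
v 4.078 -1.664 -1.476
v -2.944 -4.54 2.674
v -3.48 -3.911 3.143
v -3.907 -4.421 1.414
v -4.443 -3.792 1.883
v -2.197 -3.548 2.197
v -2.733 -2.919 2.666
v -3.16 -3.429 0.937
v -3.696 -2.8 1.406
f 2 1 5
f 2 5 3
f 3 5 6
f 3 6 4
f 5 1 7
f 5 7 6
f 6 7 8
f 6 8 4
f 7 1 9
f 7 9 8
f 8 9 10
f 8 10 4
f 9 1 11
f 9 11 10
f 10 11 12
f 10 12 4
f 11 1 13
f 11 13 12
f 12 13 14
f 12 14 4
f 13 1 15
f 13 15 14
f 14 15 16
f 14 16 4
f 15 1 17
f 15 17 16
f 16 17 18
f 16 18 4
f 17 1 19
f 17 19 18
f 18 19 20
f 18 20 4
f 19 1 21
f 19 21 20
f 20 21 22
f 20 22 4
f 21 1 23
f 21 23 22
f 22 23 24
f 22 24 4
f 23 1 2
f 23 2 24
f 24 2 3
f 24 3 4
f 26 25 28
f 26 28 27
f 28 25 29
f 28 29 27
f 29 25 30
f 29 30 27
f 30 25 31
f 30 31 27
f 31 25 32
f 31 32 27
f 32 25 33
f 32 33 27
f 33 25 34
f 33 34 27
f 34 25 26
f 34 26 27
f 36 38 35
f 39 36 35
f 35 38 37
f 37 39 35
f 36 42 38
f 40 36 39
f 40 42 36
f 38 42 37
f 41 39 37
f 37 42 41
f 41 40 39
f 42 40 41



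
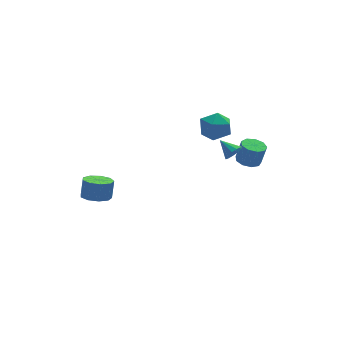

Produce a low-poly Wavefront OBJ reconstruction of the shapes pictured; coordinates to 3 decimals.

v 3.165 4.072 -0.457
v 4.196 3.997 -0.651
v 3.284 2.803 0.671
v 4.315 2.728 0.477
v 3.934 3.572 0.976
v 3.86 4.356 0.279
v 3.62 2.444 -0.259
v 3.546 3.228 -0.956
v 4.477 2.991 -0.528
v 4.671 3.687 0.235
v 2.809 3.113 -0.215
v 3.003 3.809 0.548
v 3.069 -2.957 1.746
v 3.419 -3.539 1.625
v 3.681 -3.625 2.792
v 3.331 -3.043 2.914
v 3.707 -3.167 1.587
v 3.969 -3.253 2.755
v 3.696 -2.697 1.624
v 3.959 -2.783 2.792
v 3.392 -2.348 1.718
v 3.655 -2.434 2.886
v 2.937 -2.284 1.825
v 3.199 -2.37 2.993
v 2.543 -2.535 1.895
v 2.806 -2.621 3.063
v 2.396 -2.983 1.895
v 2.658 -3.07 3.063
v 2.563 -3.419 1.826
v 2.825 -3.505 2.993
v 2.967 -3.639 1.719
v 3.229 -3.725 2.887
v -3.301 3.019 -3.767
v -2.52 3.311 -4.016
v -2.278 3.613 -2.901
v -3.059 3.321 -2.653
v -2.921 3.75 -4.048
v -2.679 4.051 -2.933
v -3.5 3.847 -3.948
v -3.258 4.148 -2.833
v -3.986 3.556 -3.764
v -3.743 3.858 -2.649
v -4.151 3.015 -3.581
v -3.909 3.316 -2.466
v -3.919 2.475 -3.486
v -3.676 2.776 -2.371
v -3.398 2.19 -3.522
v -3.155 2.492 -2.407
v -2.831 2.293 -3.673
v -2.589 2.595 -2.559
v -2.485 2.736 -3.868
v -2.242 3.037 -2.754
v 1.945 -3.733 3.117
v 2.258 -3.863 3.575
v 1.515 -2.907 3.643
v 2.434 -3.659 3.4
v 2.455 -3.479 3.135
v 2.314 -3.379 2.864
v 2.056 -3.392 2.673
v 1.763 -3.513 2.623
v 1.528 -3.704 2.73
v 1.425 -3.904 2.959
v 1.487 -4.049 3.239
v 1.695 -4.095 3.479
v 1.982 -4.025 3.605
f 1 12 6
f 1 6 2
f 1 2 8
f 1 8 11
f 1 11 12
f 2 6 10
f 6 12 5
f 12 11 3
f 11 8 7
f 8 2 9
f 4 10 5
f 4 5 3
f 4 3 7
f 4 7 9
f 4 9 10
f 5 10 6
f 3 5 12
f 7 3 11
f 9 7 8
f 10 9 2
f 14 13 17
f 14 17 15
f 15 17 18
f 15 18 16
f 17 13 19
f 17 19 18
f 18 19 20
f 18 20 16
f 19 13 21
f 19 21 20
f 20 21 22
f 20 22 16
f 21 13 23
f 21 23 22
f 22 23 24
f 22 24 16
f 23 13 25
f 23 25 24
f 24 25 26
f 24 26 16
f 25 13 27
f 25 27 26
f 26 27 28
f 26 28 16
f 27 13 29
f 27 29 28
f 28 29 30
f 28 30 16
f 29 13 31
f 29 31 30
f 30 31 32
f 30 32 16
f 31 13 14
f 31 14 32
f 32 14 15
f 32 15 16
f 34 33 37
f 34 37 35
f 35 37 38
f 35 38 36
f 37 33 39
f 37 39 38
f 38 39 40
f 38 40 36
f 39 33 41
f 39 41 40
f 40 41 42
f 40 42 36
f 41 33 43
f 41 43 42
f 42 43 44
f 42 44 36
f 43 33 45
f 43 45 44
f 44 45 46
f 44 46 36
f 45 33 47
f 45 47 46
f 46 47 48
f 46 48 36
f 47 33 49
f 47 49 48
f 48 49 50
f 48 50 36
f 49 33 51
f 49 51 50
f 50 51 52
f 50 52 36
f 51 33 34
f 51 34 52
f 52 34 35
f 52 35 36
f 54 53 56
f 54 56 55
f 56 53 57
f 56 57 55
f 57 53 58
f 57 58 55
f 58 53 59
f 58 59 55
f 59 53 60
f 59 60 55
f 60 53 61
f 60 61 55
f 61 53 62
f 61 62 55
f 62 53 63
f 62 63 55
f 63 53 64
f 63 64 55
f 64 53 65
f 64 65 55
f 65 53 54
f 65 54 55

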